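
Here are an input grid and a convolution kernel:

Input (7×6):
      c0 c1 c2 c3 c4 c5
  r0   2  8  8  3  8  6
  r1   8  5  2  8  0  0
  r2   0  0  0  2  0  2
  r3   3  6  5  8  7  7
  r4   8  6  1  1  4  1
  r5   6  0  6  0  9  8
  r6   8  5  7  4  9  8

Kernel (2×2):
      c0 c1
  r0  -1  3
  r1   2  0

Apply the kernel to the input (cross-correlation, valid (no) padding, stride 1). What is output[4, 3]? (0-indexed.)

11

The receptive field on the input at this output position is [1 4 / 0 9]. Elementwise product with the kernel and sum: 1·-1 + 4·3 + 0·2.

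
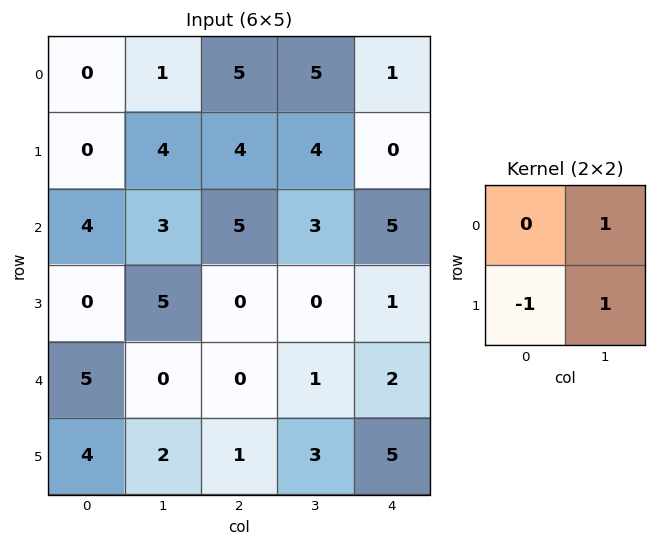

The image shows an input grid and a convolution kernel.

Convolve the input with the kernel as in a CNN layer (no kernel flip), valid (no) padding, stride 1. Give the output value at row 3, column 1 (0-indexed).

The receptive field on the input at this output position is [5 0 / 0 0]. Elementwise product with the kernel and sum: 0·1 + 0·-1 + 0·1.

0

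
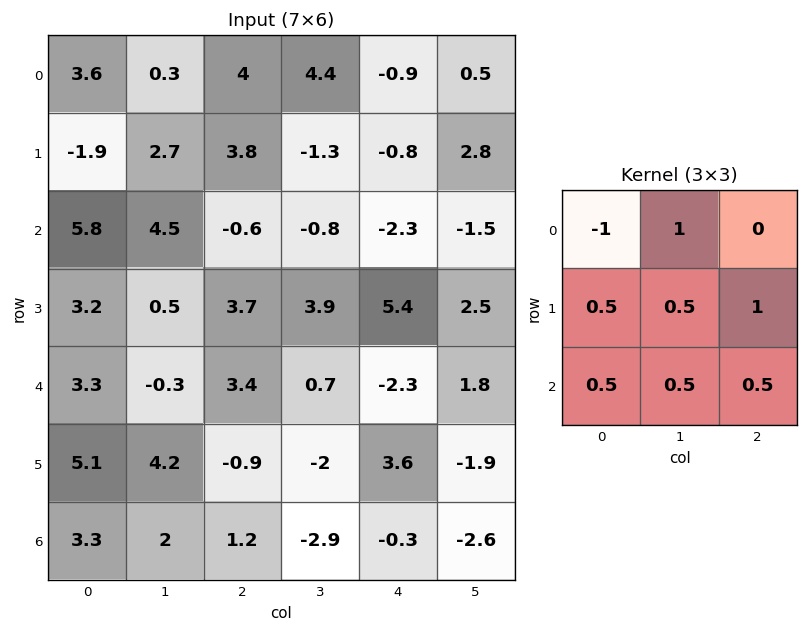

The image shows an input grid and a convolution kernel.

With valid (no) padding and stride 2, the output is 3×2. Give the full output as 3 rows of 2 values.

5.75 -1
7.45 9.9
3.4 -1.55

Output[0,0]: The receptive field on the input at this output position is [3.6 0.3 4 / -1.9 2.7 3.8 / 5.8 4.5 -0.6]. Elementwise product with the kernel and sum: 3.6·-1 + 0.3·1 + -1.9·0.5 + 2.7·0.5 + 3.8·1 + 5.8·0.5 + 4.5·0.5 + -0.6·0.5.
Output[0,1]: The receptive field on the input at this output position is [4 4.4 -0.9 / 3.8 -1.3 -0.8 / -0.6 -0.8 -2.3]. Elementwise product with the kernel and sum: 4·-1 + 4.4·1 + 3.8·0.5 + -1.3·0.5 + -0.8·1 + -0.6·0.5 + -0.8·0.5 + -2.3·0.5.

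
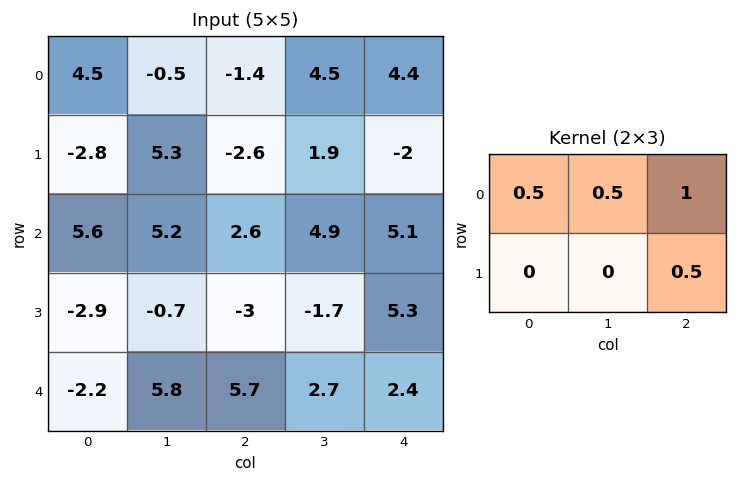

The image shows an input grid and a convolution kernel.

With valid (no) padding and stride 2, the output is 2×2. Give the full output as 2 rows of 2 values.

-0.7 4.95
6.5 11.5

Output[0,0]: The receptive field on the input at this output position is [4.5 -0.5 -1.4 / -2.8 5.3 -2.6]. Elementwise product with the kernel and sum: 4.5·0.5 + -0.5·0.5 + -1.4·1 + -2.6·0.5.
Output[0,1]: The receptive field on the input at this output position is [-1.4 4.5 4.4 / -2.6 1.9 -2]. Elementwise product with the kernel and sum: -1.4·0.5 + 4.5·0.5 + 4.4·1 + -2·0.5.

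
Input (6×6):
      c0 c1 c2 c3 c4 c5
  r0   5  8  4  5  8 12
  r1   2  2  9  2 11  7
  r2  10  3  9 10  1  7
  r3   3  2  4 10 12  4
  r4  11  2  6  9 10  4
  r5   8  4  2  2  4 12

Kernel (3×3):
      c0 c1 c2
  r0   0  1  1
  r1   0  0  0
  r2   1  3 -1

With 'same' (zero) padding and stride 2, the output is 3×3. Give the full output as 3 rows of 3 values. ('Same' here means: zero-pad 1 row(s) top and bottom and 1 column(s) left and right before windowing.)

4 27 28
11 15 60
25 22 18

Output[0,0]: The receptive field on the zero-padded input at this output position is [0 0 0 / 0 5 8 / 0 2 2]. Elementwise product with the kernel and sum: 0·1 + 0·1 + 0·1 + 2·3 + 2·-1.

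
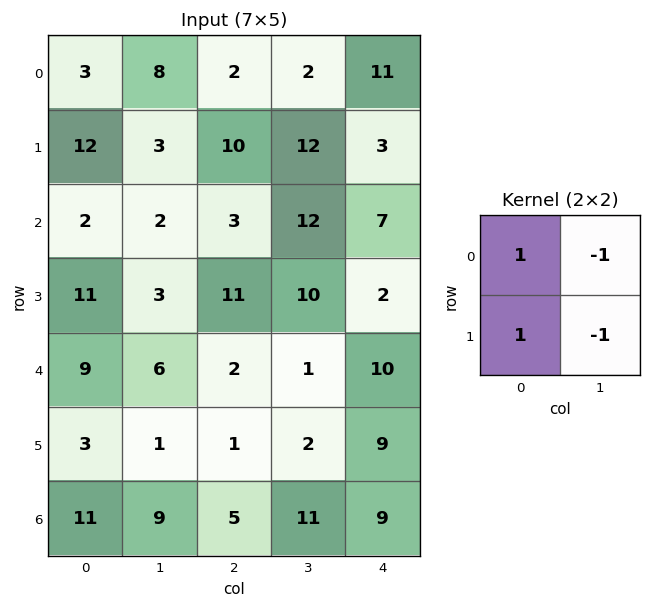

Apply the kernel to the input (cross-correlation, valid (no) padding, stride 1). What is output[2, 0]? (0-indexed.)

8

The receptive field on the input at this output position is [2 2 / 11 3]. Elementwise product with the kernel and sum: 2·1 + 2·-1 + 11·1 + 3·-1.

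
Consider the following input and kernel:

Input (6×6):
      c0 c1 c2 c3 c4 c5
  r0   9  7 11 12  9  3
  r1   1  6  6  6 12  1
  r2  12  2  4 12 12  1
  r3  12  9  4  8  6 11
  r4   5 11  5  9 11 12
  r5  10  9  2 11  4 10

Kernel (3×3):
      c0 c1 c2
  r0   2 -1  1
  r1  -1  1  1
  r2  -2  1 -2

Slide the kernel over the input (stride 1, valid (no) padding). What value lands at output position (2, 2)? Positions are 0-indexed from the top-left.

-5

The receptive field on the input at this output position is [4 12 12 / 4 8 6 / 5 9 11]. Elementwise product with the kernel and sum: 4·2 + 12·-1 + 12·1 + 4·-1 + 8·1 + 6·1 + 5·-2 + 9·1 + 11·-2.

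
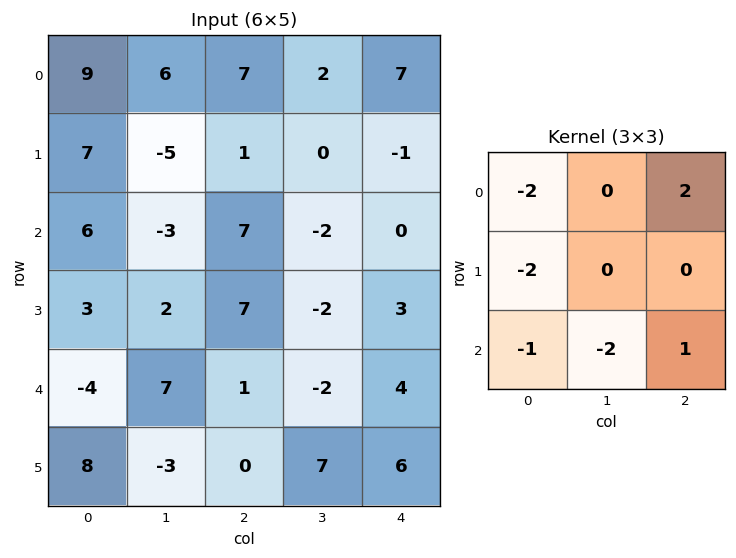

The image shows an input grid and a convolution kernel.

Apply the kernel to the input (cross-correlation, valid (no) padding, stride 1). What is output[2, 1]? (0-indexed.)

-13

The receptive field on the input at this output position is [-3 7 -2 / 2 7 -2 / 7 1 -2]. Elementwise product with the kernel and sum: -3·-2 + -2·2 + 2·-2 + 7·-1 + 1·-2 + -2·1.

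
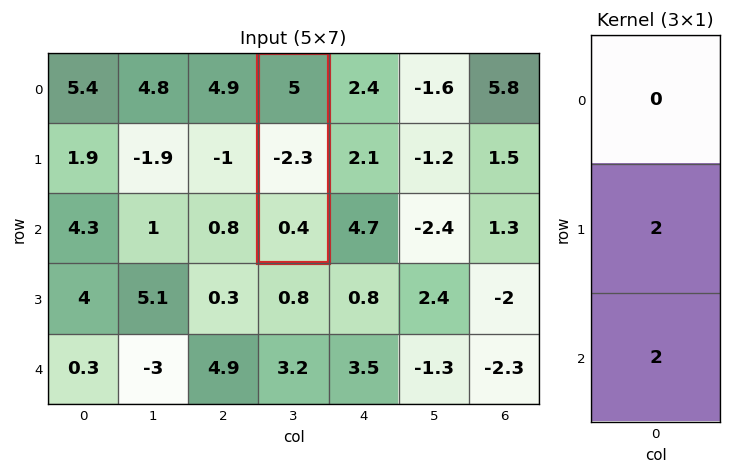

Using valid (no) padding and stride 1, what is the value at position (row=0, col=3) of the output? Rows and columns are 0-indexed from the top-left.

-3.8

The receptive field on the input at this output position is [5 / -2.3 / 0.4]. Elementwise product with the kernel and sum: -2.3·2 + 0.4·2.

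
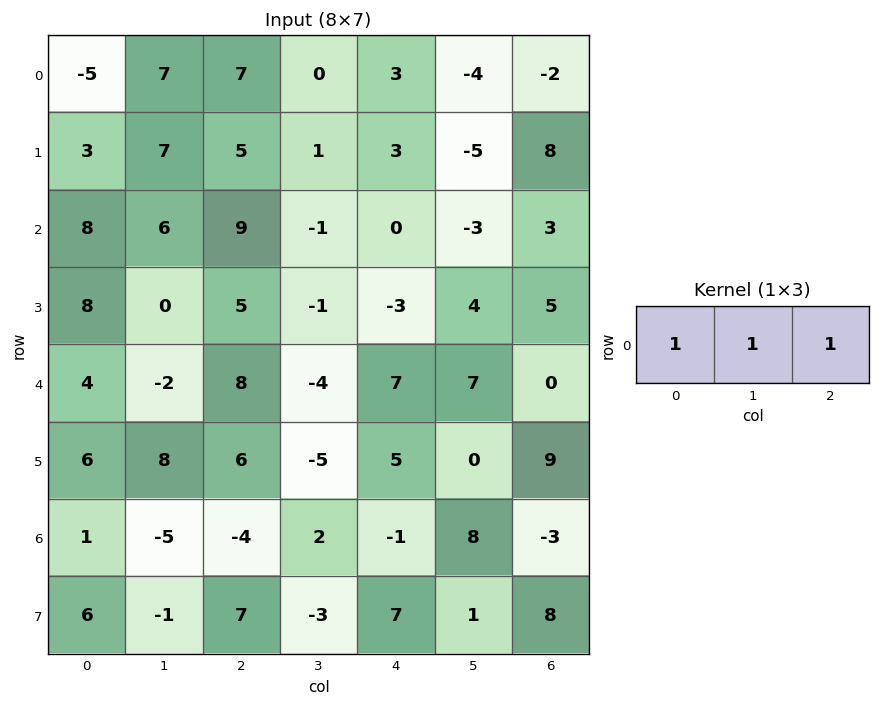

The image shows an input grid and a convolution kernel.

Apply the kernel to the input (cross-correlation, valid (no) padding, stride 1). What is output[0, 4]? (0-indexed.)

-3

The receptive field on the input at this output position is [3 -4 -2]. Elementwise product with the kernel and sum: 3·1 + -4·1 + -2·1.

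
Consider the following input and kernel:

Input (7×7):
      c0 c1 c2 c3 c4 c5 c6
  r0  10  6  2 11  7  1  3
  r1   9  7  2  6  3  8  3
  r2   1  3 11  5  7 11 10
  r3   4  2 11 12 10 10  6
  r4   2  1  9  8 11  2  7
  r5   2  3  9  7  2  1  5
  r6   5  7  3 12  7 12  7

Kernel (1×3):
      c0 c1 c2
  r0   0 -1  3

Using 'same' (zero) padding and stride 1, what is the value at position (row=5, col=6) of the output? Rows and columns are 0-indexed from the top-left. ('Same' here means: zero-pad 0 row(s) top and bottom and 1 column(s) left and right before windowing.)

The receptive field on the zero-padded input at this output position is [1 5 0]. Elementwise product with the kernel and sum: 5·-1 + 0·3.

-5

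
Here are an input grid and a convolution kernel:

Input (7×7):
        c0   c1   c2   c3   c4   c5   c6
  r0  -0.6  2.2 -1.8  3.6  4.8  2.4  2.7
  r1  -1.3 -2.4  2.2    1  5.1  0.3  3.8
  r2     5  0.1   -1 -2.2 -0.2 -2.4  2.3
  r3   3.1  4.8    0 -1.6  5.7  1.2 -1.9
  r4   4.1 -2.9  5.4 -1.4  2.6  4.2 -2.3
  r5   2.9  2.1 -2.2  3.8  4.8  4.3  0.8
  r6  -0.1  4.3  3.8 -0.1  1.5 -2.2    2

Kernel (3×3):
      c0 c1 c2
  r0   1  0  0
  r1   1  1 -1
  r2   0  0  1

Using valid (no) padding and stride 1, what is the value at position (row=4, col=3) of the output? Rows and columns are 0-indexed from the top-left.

0.7

The receptive field on the input at this output position is [-1.4 2.6 4.2 / 3.8 4.8 4.3 / -0.1 1.5 -2.2]. Elementwise product with the kernel and sum: -1.4·1 + 3.8·1 + 4.8·1 + 4.3·-1 + -2.2·1.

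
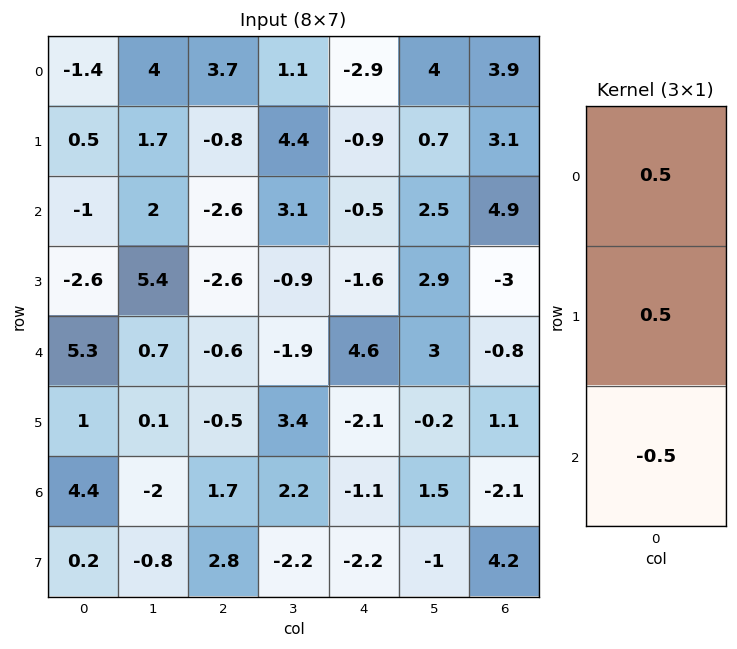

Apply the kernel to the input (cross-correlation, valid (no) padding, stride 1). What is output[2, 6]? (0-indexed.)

The receptive field on the input at this output position is [4.9 / -3 / -0.8]. Elementwise product with the kernel and sum: 4.9·0.5 + -3·0.5 + -0.8·-0.5.

1.35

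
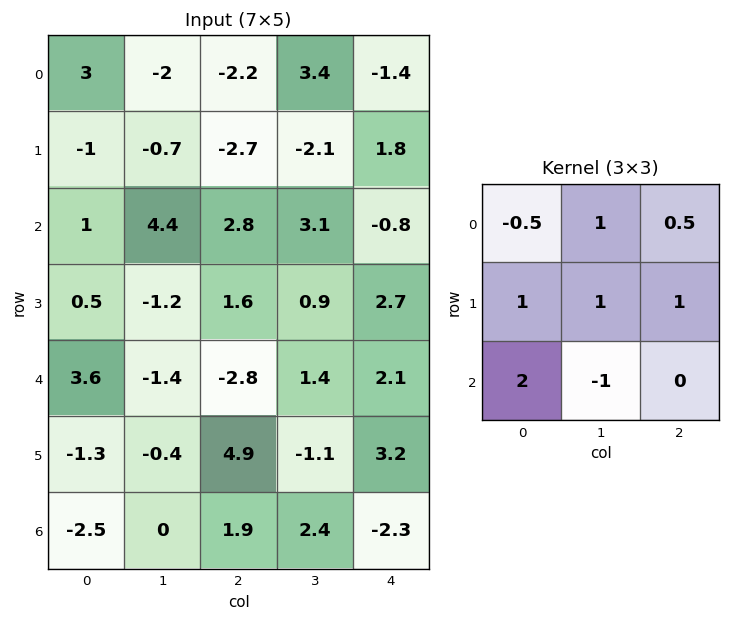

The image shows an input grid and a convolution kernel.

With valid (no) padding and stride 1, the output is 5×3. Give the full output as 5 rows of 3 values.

-11.4 1 3.3
8.85 2.9 7.55
14.8 3.45 -0.5
-3.45 -5.85 13.05
-6.4 0.1 12.25

Output[0,0]: The receptive field on the input at this output position is [3 -2 -2.2 / -1 -0.7 -2.7 / 1 4.4 2.8]. Elementwise product with the kernel and sum: 3·-0.5 + -2·1 + -2.2·0.5 + -1·1 + -0.7·1 + -2.7·1 + 1·2 + 4.4·-1.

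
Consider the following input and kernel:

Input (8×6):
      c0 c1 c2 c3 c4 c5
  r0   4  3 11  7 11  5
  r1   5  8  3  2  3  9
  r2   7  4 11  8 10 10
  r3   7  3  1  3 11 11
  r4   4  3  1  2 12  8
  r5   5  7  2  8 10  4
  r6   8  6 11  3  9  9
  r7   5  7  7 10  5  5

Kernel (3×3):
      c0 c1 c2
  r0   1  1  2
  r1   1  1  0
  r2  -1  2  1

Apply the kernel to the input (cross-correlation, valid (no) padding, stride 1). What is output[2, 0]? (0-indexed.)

46

The receptive field on the input at this output position is [7 4 11 / 7 3 1 / 4 3 1]. Elementwise product with the kernel and sum: 7·1 + 4·1 + 11·2 + 7·1 + 3·1 + 4·-1 + 3·2 + 1·1.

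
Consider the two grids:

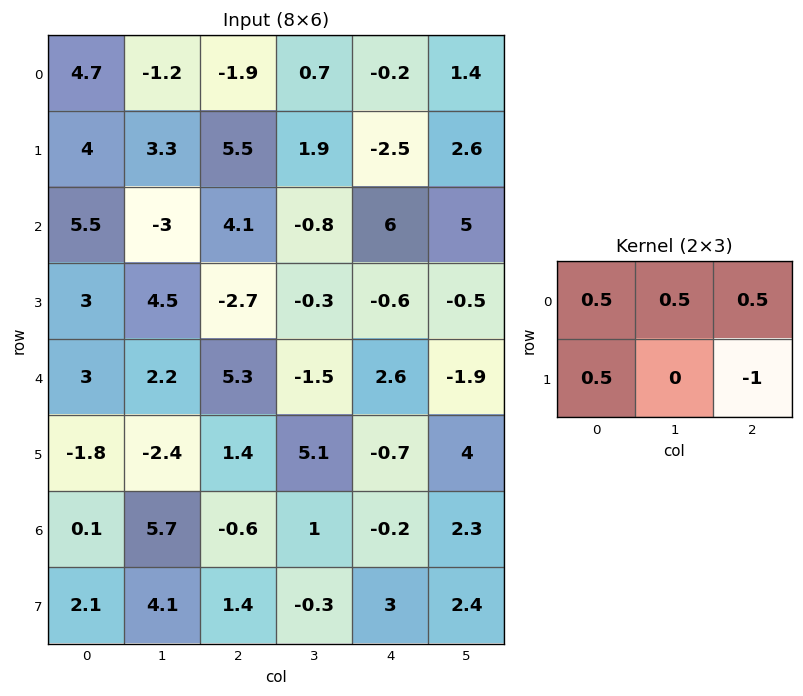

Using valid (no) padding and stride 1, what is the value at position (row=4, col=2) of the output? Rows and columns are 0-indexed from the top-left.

The receptive field on the input at this output position is [5.3 -1.5 2.6 / 1.4 5.1 -0.7]. Elementwise product with the kernel and sum: 5.3·0.5 + -1.5·0.5 + 2.6·0.5 + 1.4·0.5 + -0.7·-1.

4.6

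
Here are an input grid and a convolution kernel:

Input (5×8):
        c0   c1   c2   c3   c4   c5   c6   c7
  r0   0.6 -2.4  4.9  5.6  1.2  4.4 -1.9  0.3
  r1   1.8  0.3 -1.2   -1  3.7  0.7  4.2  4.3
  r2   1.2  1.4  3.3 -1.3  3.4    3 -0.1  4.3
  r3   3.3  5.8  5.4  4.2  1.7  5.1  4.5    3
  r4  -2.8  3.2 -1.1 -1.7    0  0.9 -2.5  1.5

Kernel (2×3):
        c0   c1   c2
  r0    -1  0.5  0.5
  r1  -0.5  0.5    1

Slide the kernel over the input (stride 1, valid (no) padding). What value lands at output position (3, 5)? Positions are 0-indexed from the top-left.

The receptive field on the input at this output position is [5.1 4.5 3 / 0.9 -2.5 1.5]. Elementwise product with the kernel and sum: 5.1·-1 + 4.5·0.5 + 3·0.5 + 0.9·-0.5 + -2.5·0.5 + 1.5·1.

-1.55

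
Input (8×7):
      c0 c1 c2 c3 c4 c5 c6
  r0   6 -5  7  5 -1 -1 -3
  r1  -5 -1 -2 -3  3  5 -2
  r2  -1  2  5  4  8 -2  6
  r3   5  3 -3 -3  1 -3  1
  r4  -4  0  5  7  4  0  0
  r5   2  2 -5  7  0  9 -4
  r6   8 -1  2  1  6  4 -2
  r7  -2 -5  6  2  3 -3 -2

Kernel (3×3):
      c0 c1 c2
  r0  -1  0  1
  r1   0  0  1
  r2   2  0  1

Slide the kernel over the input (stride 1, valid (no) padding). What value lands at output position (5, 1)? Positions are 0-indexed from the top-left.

The receptive field on the input at this output position is [2 -5 7 / -1 2 1 / -5 6 2]. Elementwise product with the kernel and sum: 2·-1 + 7·1 + 1·1 + -5·2 + 2·1.

-2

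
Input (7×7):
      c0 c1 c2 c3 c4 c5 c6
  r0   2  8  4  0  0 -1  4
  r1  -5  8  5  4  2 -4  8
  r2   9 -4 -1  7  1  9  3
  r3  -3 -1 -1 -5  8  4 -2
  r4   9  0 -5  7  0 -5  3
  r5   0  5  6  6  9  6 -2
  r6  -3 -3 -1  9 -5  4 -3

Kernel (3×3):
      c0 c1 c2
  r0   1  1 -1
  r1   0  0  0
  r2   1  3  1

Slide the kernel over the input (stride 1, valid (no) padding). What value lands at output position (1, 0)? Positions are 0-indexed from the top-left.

-9

The receptive field on the input at this output position is [-5 8 5 / 9 -4 -1 / -3 -1 -1]. Elementwise product with the kernel and sum: -5·1 + 8·1 + 5·-1 + -3·1 + -1·3 + -1·1.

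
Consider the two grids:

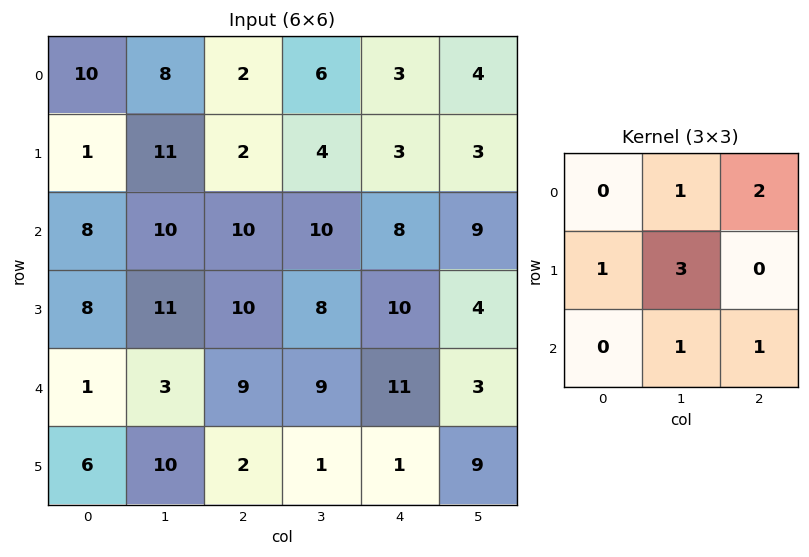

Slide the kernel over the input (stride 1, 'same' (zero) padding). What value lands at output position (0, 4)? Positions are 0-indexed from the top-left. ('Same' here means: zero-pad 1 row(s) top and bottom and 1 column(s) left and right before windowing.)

21

The receptive field on the zero-padded input at this output position is [0 0 0 / 6 3 4 / 4 3 3]. Elementwise product with the kernel and sum: 0·1 + 0·2 + 6·1 + 3·3 + 3·1 + 3·1.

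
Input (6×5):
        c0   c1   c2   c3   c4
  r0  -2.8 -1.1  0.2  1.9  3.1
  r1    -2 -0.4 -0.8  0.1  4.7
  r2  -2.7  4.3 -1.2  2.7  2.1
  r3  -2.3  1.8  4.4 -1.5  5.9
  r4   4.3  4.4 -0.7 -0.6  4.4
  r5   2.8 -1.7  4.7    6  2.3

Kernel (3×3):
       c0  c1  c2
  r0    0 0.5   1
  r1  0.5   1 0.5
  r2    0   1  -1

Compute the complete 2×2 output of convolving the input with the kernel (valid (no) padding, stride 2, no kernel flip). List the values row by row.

Output[0,0]: The receptive field on the input at this output position is [-2.8 -1.1 0.2 / -2 -0.4 -0.8 / -2.7 4.3 -1.2]. Elementwise product with the kernel and sum: -1.1·0.5 + 0.2·1 + -2·0.5 + -0.4·1 + -0.8·0.5 + 4.3·1 + -1.2·-1.
Output[0,1]: The receptive field on the input at this output position is [0.2 1.9 3.1 / -0.8 0.1 4.7 / -1.2 2.7 2.1]. Elementwise product with the kernel and sum: 1.9·0.5 + 3.1·1 + -0.8·0.5 + 0.1·1 + 4.7·0.5 + 2.7·1 + 2.1·-1.

3.35 6.7
8.9 2.1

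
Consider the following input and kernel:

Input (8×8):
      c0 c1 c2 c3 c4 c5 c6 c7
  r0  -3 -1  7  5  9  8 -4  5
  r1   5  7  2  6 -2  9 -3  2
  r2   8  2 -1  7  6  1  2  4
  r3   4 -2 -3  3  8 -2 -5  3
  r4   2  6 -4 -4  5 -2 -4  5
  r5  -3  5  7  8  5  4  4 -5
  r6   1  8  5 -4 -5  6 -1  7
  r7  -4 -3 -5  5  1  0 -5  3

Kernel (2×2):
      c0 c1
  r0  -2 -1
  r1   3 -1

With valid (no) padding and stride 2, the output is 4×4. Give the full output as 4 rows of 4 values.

15 -19 -41 -8
-4 -17 13 -26
-24 25 3 20
-19 -26 7 -23

Output[0,0]: The receptive field on the input at this output position is [-3 -1 / 5 7]. Elementwise product with the kernel and sum: -3·-2 + -1·-1 + 5·3 + 7·-1.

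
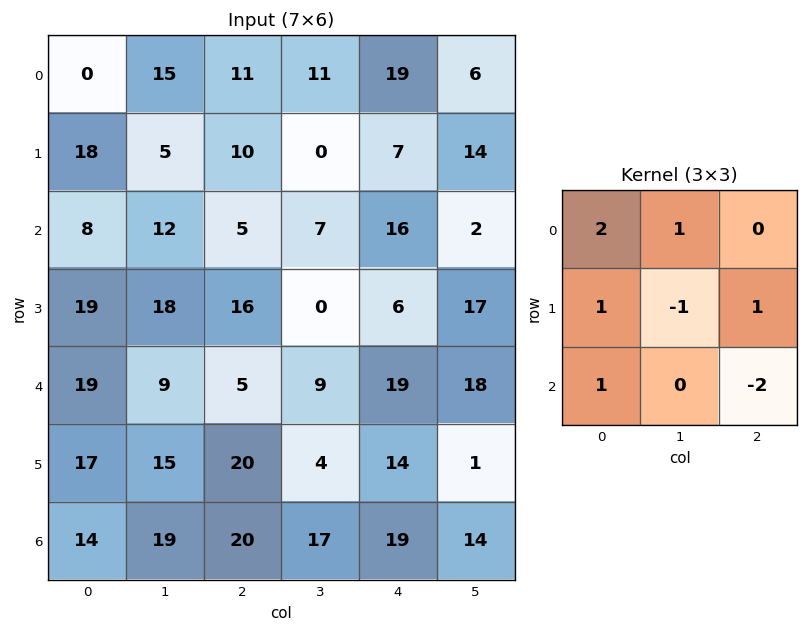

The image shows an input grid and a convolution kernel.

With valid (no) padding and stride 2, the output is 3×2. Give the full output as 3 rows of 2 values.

Output[0,0]: The receptive field on the input at this output position is [0 15 11 / 18 5 10 / 8 12 5]. Elementwise product with the kernel and sum: 0·2 + 15·1 + 18·1 + 5·-1 + 10·1 + 8·1 + 5·-2.
Output[0,1]: The receptive field on the input at this output position is [11 11 19 / 10 0 7 / 5 7 16]. Elementwise product with the kernel and sum: 11·2 + 11·1 + 10·1 + 0·-1 + 7·1 + 5·1 + 16·-2.

36 23
54 6
43 31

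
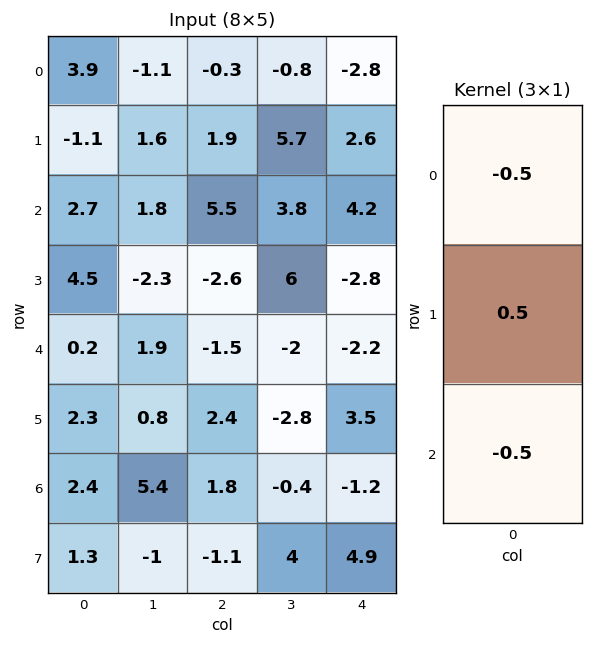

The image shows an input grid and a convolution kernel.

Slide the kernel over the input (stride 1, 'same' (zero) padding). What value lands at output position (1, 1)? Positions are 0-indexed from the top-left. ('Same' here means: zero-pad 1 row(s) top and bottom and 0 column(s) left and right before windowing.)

0.45

The receptive field on the zero-padded input at this output position is [-1.1 / 1.6 / 1.8]. Elementwise product with the kernel and sum: -1.1·-0.5 + 1.6·0.5 + 1.8·-0.5.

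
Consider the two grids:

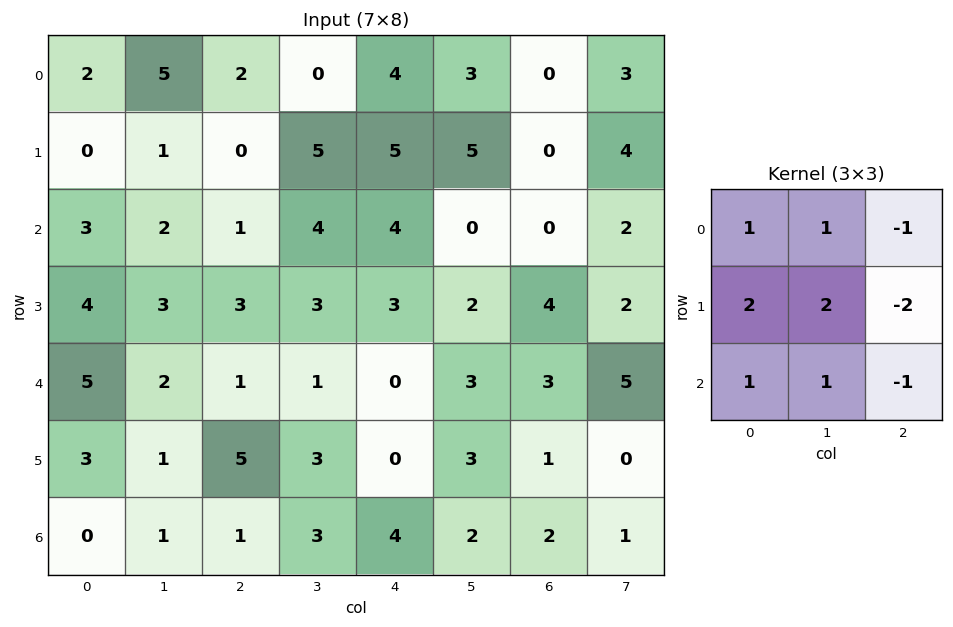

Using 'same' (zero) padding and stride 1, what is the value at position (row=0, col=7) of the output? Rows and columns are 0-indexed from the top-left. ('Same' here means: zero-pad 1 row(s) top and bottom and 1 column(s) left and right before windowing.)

The receptive field on the zero-padded input at this output position is [0 0 0 / 0 3 0 / 0 4 0]. Elementwise product with the kernel and sum: 0·1 + 0·1 + 0·-1 + 0·2 + 3·2 + 0·-2 + 0·1 + 4·1 + 0·-1.

10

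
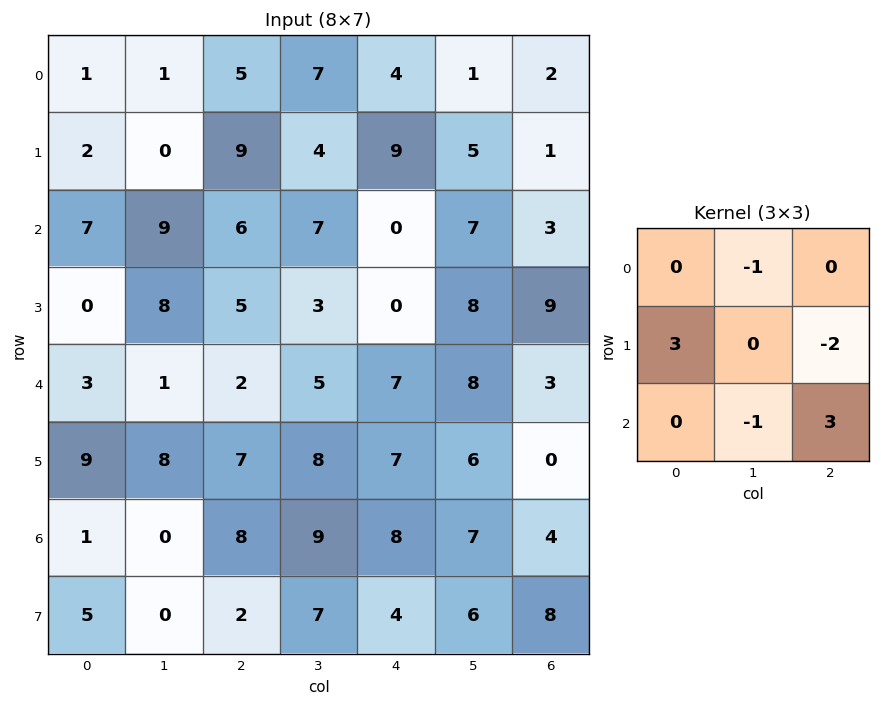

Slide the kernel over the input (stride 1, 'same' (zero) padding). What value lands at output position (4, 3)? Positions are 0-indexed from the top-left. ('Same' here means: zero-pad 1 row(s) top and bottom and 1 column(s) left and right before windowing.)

The receptive field on the zero-padded input at this output position is [5 3 0 / 2 5 7 / 7 8 7]. Elementwise product with the kernel and sum: 3·-1 + 2·3 + 7·-2 + 8·-1 + 7·3.

2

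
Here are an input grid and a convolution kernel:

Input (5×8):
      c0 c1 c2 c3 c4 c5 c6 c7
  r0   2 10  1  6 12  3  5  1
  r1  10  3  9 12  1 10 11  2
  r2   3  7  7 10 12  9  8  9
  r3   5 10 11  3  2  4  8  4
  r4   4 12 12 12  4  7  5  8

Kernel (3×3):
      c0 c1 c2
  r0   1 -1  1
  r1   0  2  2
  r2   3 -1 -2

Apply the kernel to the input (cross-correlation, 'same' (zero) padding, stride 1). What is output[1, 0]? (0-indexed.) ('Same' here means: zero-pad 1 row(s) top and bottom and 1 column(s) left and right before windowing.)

The receptive field on the zero-padded input at this output position is [0 2 10 / 0 10 3 / 0 3 7]. Elementwise product with the kernel and sum: 0·1 + 2·-1 + 10·1 + 10·2 + 3·2 + 0·3 + 3·-1 + 7·-2.

17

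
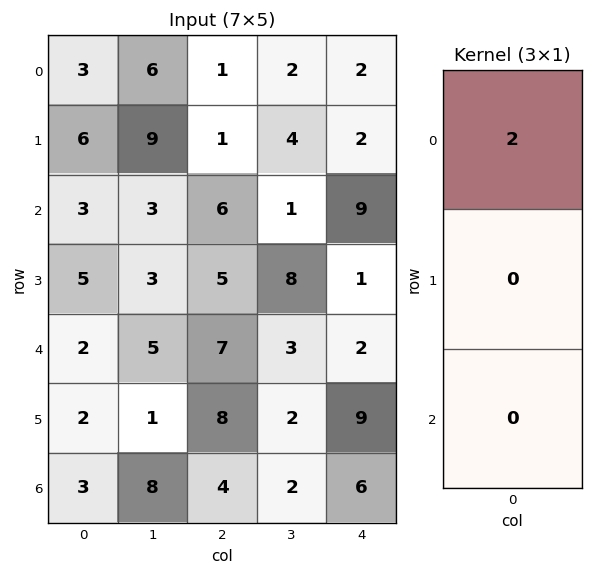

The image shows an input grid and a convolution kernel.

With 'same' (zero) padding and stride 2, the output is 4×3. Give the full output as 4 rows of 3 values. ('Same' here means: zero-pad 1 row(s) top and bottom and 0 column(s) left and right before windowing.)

0 0 0
12 2 4
10 10 2
4 16 18

Output[0,0]: The receptive field on the zero-padded input at this output position is [0 / 3 / 6]. Elementwise product with the kernel and sum: 0·2.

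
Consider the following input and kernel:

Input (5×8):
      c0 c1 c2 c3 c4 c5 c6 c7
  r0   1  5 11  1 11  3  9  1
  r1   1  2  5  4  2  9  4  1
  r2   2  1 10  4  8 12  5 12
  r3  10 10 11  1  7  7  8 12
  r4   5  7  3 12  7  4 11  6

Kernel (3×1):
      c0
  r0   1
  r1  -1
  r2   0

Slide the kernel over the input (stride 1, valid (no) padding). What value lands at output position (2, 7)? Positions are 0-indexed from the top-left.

The receptive field on the input at this output position is [12 / 12 / 6]. Elementwise product with the kernel and sum: 12·1 + 12·-1.

0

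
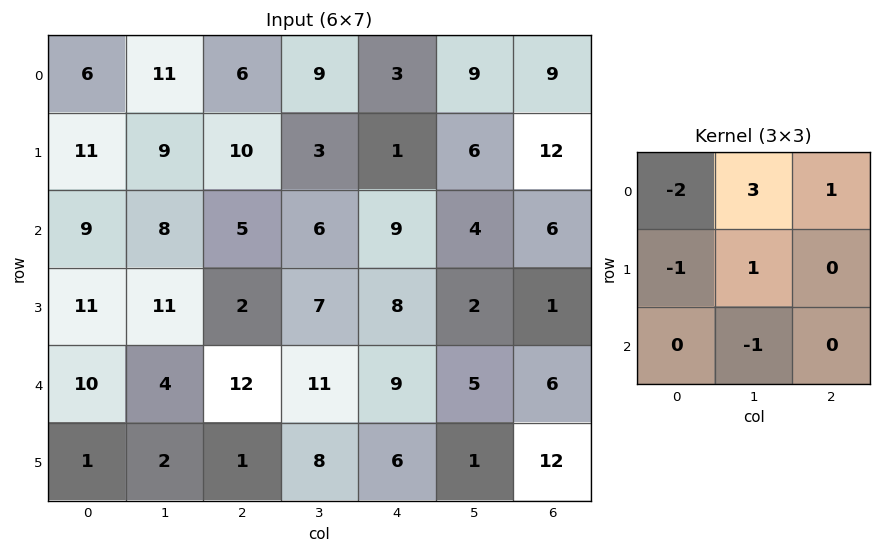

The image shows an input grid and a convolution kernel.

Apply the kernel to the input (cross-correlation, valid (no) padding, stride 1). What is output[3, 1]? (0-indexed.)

-2

The receptive field on the input at this output position is [11 2 7 / 4 12 11 / 2 1 8]. Elementwise product with the kernel and sum: 11·-2 + 2·3 + 7·1 + 4·-1 + 12·1 + 1·-1.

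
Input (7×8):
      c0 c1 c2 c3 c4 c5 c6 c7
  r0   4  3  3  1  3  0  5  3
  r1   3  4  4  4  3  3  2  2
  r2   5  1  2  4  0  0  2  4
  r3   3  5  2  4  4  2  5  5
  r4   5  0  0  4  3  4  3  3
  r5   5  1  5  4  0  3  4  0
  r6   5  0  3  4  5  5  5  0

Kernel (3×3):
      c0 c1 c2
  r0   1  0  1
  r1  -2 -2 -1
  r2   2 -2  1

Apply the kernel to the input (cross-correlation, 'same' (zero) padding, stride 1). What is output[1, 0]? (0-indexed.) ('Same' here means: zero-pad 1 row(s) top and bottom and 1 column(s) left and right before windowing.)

-16

The receptive field on the zero-padded input at this output position is [0 4 3 / 0 3 4 / 0 5 1]. Elementwise product with the kernel and sum: 0·1 + 3·1 + 0·-2 + 3·-2 + 4·-1 + 0·2 + 5·-2 + 1·1.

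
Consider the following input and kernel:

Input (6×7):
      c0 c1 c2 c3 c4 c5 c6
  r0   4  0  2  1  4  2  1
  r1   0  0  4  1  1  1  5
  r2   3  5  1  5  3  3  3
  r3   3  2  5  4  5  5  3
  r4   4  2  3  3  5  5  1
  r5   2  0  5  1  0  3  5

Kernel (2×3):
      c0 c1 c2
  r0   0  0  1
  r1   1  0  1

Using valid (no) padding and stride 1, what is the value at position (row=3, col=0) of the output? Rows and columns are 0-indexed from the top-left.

The receptive field on the input at this output position is [3 2 5 / 4 2 3]. Elementwise product with the kernel and sum: 5·1 + 4·1 + 3·1.

12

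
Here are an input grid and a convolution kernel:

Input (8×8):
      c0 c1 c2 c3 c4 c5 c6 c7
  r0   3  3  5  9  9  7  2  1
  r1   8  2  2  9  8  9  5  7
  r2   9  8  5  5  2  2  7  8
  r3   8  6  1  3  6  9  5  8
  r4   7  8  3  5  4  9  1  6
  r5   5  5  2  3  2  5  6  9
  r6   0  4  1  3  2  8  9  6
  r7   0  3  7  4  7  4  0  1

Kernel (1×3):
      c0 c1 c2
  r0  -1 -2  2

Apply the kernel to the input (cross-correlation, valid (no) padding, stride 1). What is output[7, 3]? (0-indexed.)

-10

The receptive field on the input at this output position is [4 7 4]. Elementwise product with the kernel and sum: 4·-1 + 7·-2 + 4·2.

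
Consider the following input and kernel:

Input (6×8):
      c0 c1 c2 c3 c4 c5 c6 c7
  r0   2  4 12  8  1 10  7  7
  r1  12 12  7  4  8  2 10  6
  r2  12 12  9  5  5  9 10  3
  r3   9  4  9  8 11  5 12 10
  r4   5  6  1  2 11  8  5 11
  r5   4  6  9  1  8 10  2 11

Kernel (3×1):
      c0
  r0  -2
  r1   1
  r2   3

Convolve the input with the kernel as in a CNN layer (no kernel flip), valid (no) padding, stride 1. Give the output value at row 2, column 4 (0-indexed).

34

The receptive field on the input at this output position is [5 / 11 / 11]. Elementwise product with the kernel and sum: 5·-2 + 11·1 + 11·3.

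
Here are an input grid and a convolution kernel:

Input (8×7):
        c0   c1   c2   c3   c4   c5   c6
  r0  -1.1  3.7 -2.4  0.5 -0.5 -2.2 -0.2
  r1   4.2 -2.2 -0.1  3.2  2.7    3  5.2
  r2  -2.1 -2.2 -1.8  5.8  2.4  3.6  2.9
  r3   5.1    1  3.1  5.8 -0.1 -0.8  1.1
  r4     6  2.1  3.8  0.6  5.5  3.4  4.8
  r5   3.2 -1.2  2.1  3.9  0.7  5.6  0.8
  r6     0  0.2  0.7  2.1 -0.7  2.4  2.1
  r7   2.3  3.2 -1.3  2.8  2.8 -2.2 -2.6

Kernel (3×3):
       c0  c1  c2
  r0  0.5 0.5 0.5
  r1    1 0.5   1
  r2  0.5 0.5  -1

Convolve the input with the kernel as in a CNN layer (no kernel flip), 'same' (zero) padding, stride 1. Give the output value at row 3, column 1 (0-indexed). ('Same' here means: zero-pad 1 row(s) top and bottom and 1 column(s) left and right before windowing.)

The receptive field on the zero-padded input at this output position is [-2.1 -2.2 -1.8 / 5.1 1 3.1 / 6 2.1 3.8]. Elementwise product with the kernel and sum: -2.1·0.5 + -2.2·0.5 + -1.8·0.5 + 5.1·1 + 1·0.5 + 3.1·1 + 6·0.5 + 2.1·0.5 + 3.8·-1.

5.9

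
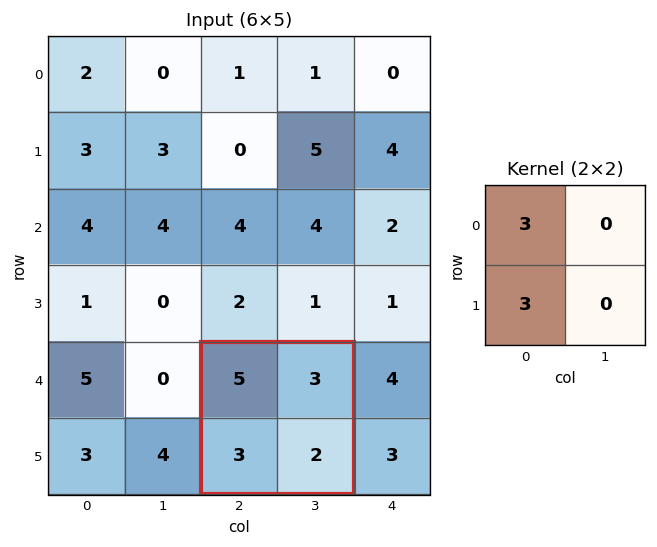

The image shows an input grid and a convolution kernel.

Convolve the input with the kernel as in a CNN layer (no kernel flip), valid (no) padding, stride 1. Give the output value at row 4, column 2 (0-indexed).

The receptive field on the input at this output position is [5 3 / 3 2]. Elementwise product with the kernel and sum: 5·3 + 3·3.

24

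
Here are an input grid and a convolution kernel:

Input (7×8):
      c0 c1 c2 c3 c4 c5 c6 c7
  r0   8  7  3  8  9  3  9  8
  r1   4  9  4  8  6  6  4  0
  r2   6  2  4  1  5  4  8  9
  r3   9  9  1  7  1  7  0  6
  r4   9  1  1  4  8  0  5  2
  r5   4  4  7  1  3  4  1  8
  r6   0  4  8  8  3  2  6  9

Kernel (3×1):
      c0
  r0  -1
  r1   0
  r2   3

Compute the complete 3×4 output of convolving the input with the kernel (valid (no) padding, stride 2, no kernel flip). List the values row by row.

Output[0,0]: The receptive field on the input at this output position is [8 / 4 / 6]. Elementwise product with the kernel and sum: 8·-1 + 6·3.
Output[0,1]: The receptive field on the input at this output position is [3 / 4 / 4]. Elementwise product with the kernel and sum: 3·-1 + 4·3.

10 9 6 15
21 -1 19 7
-9 23 1 13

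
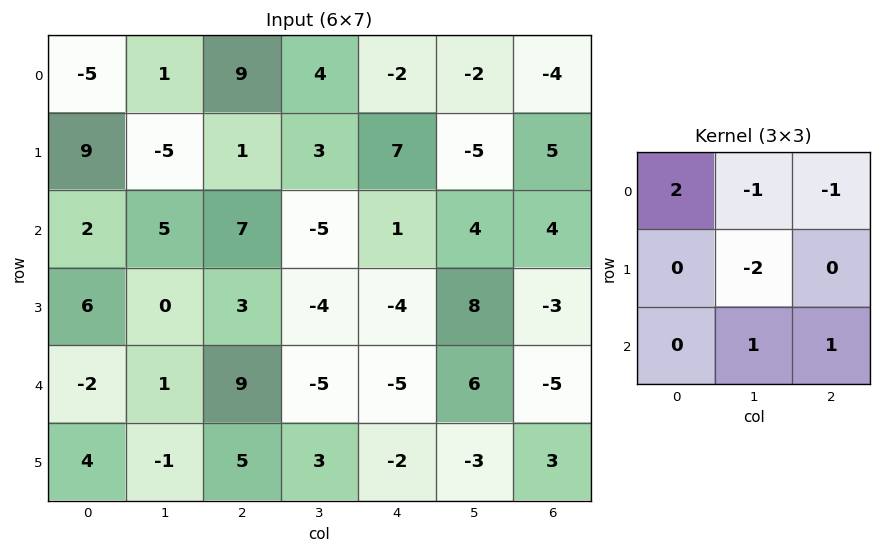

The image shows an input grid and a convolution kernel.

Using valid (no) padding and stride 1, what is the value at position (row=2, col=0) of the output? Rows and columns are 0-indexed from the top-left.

2

The receptive field on the input at this output position is [2 5 7 / 6 0 3 / -2 1 9]. Elementwise product with the kernel and sum: 2·2 + 5·-1 + 7·-1 + 0·-2 + 1·1 + 9·1.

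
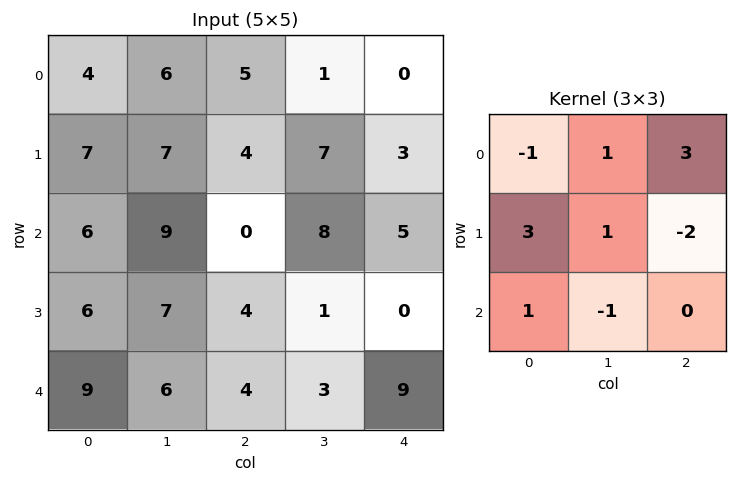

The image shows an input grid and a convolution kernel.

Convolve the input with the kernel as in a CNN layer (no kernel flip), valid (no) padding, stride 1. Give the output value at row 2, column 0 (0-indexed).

23

The receptive field on the input at this output position is [6 9 0 / 6 7 4 / 9 6 4]. Elementwise product with the kernel and sum: 6·-1 + 9·1 + 0·3 + 6·3 + 7·1 + 4·-2 + 9·1 + 6·-1.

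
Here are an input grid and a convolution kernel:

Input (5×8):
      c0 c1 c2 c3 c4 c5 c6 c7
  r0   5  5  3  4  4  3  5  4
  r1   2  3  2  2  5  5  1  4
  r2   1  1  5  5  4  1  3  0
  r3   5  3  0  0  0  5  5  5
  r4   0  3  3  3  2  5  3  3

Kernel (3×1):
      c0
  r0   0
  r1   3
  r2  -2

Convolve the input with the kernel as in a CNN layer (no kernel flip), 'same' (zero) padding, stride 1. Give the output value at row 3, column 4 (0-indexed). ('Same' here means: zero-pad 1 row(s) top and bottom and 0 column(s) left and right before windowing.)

-4

The receptive field on the zero-padded input at this output position is [4 / 0 / 2]. Elementwise product with the kernel and sum: 0·3 + 2·-2.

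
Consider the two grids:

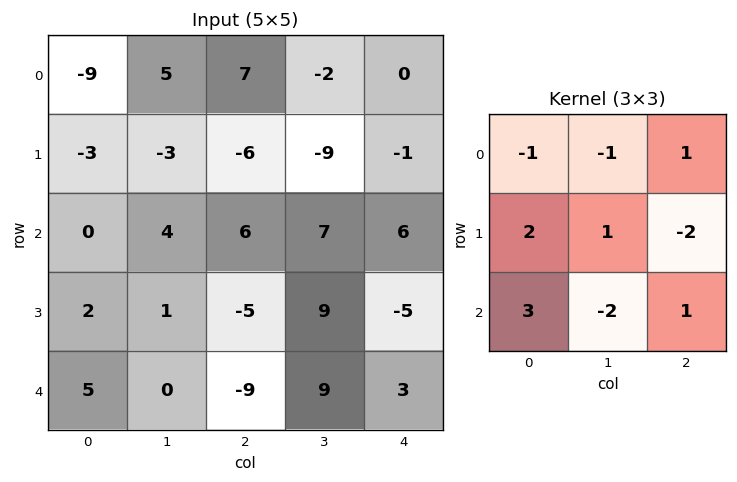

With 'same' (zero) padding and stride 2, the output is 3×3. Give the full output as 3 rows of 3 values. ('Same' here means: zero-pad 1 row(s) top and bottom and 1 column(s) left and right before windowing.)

Output[0,0]: The receptive field on the zero-padded input at this output position is [0 0 0 / 0 -9 5 / 0 -3 -3]. Elementwise product with the kernel and sum: 0·-1 + 0·-1 + 0·1 + 0·2 + -9·1 + 5·-2 + 0·3 + -3·-2 + -3·1.

-16 15 -29
-11 22 67
4 -14 17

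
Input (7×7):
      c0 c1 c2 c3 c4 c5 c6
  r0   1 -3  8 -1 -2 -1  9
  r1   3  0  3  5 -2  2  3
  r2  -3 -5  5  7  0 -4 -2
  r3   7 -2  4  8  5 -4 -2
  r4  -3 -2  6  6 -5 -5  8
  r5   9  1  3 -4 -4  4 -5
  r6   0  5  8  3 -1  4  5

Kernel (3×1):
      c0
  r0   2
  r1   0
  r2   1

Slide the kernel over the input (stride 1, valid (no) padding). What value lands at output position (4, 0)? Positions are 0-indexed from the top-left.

The receptive field on the input at this output position is [-3 / 9 / 0]. Elementwise product with the kernel and sum: -3·2 + 0·1.

-6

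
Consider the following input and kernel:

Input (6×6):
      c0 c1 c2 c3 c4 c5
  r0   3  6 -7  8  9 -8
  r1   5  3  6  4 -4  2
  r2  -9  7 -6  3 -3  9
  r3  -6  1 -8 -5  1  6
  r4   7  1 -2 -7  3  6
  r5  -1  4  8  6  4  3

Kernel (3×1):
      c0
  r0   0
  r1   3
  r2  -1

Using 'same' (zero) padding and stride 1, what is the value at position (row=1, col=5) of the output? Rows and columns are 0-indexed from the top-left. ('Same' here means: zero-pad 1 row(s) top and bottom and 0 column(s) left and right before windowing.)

The receptive field on the zero-padded input at this output position is [-8 / 2 / 9]. Elementwise product with the kernel and sum: 2·3 + 9·-1.

-3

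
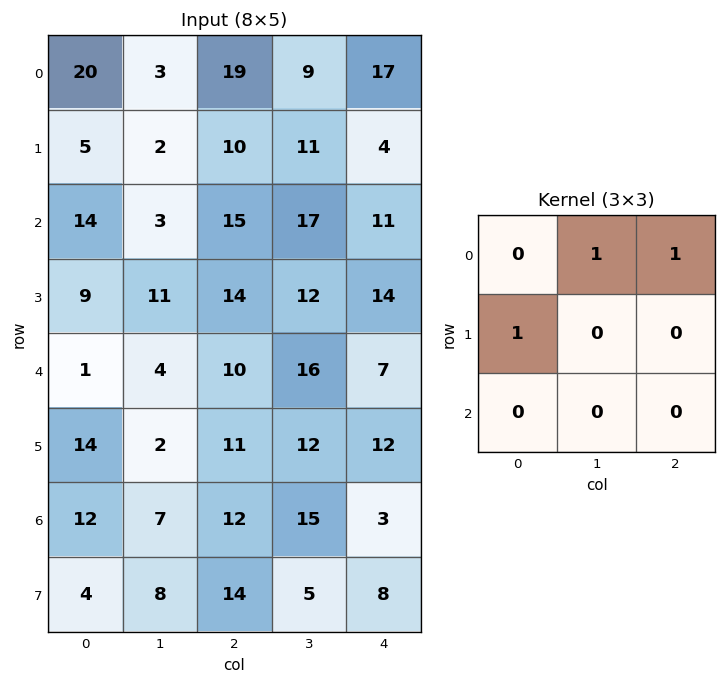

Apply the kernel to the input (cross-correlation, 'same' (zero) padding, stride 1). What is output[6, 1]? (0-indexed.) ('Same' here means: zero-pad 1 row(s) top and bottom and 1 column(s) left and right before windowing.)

25

The receptive field on the zero-padded input at this output position is [14 2 11 / 12 7 12 / 4 8 14]. Elementwise product with the kernel and sum: 2·1 + 11·1 + 12·1.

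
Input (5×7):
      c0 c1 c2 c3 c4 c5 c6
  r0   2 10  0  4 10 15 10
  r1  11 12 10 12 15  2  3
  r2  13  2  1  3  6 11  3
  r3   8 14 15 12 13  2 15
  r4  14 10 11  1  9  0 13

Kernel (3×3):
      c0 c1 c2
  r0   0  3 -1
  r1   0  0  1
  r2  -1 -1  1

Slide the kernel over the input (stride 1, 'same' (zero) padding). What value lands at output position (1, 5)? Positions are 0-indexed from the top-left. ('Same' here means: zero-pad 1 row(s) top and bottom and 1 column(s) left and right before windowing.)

24

The receptive field on the zero-padded input at this output position is [10 15 10 / 15 2 3 / 6 11 3]. Elementwise product with the kernel and sum: 15·3 + 10·-1 + 3·1 + 6·-1 + 11·-1 + 3·1.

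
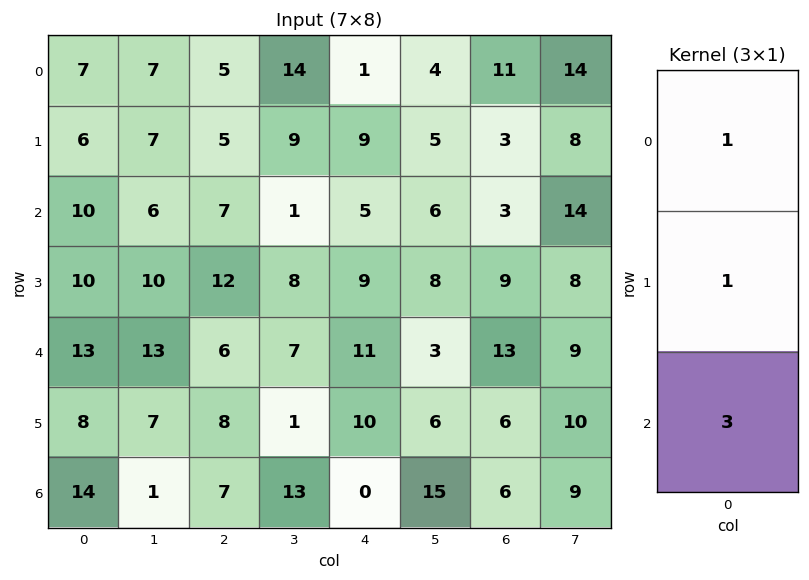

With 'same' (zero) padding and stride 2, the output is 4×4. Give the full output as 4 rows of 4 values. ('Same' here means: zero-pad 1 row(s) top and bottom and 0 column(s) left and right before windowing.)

25 20 28 20
46 48 41 33
47 42 50 40
22 15 10 12

Output[0,0]: The receptive field on the zero-padded input at this output position is [0 / 7 / 6]. Elementwise product with the kernel and sum: 0·1 + 7·1 + 6·3.
Output[0,1]: The receptive field on the zero-padded input at this output position is [0 / 5 / 5]. Elementwise product with the kernel and sum: 0·1 + 5·1 + 5·3.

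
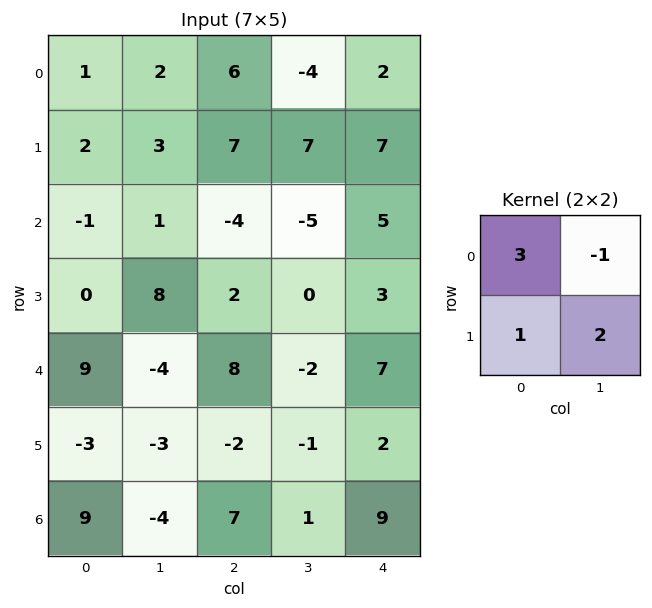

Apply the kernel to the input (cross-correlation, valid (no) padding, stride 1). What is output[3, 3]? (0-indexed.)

The receptive field on the input at this output position is [0 3 / -2 7]. Elementwise product with the kernel and sum: 0·3 + 3·-1 + -2·1 + 7·2.

9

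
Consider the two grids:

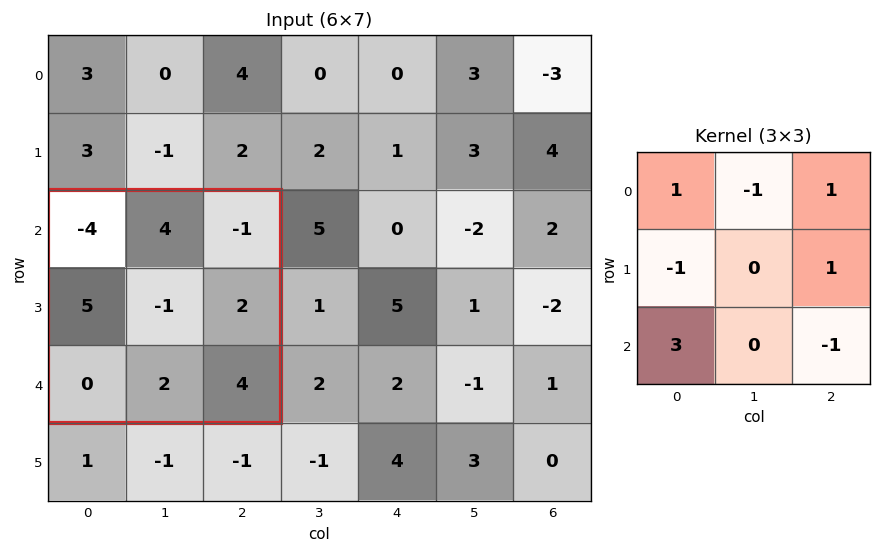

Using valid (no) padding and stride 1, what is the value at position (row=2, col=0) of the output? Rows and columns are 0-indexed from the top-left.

-16

The receptive field on the input at this output position is [-4 4 -1 / 5 -1 2 / 0 2 4]. Elementwise product with the kernel and sum: -4·1 + 4·-1 + -1·1 + 5·-1 + 2·1 + 0·3 + 4·-1.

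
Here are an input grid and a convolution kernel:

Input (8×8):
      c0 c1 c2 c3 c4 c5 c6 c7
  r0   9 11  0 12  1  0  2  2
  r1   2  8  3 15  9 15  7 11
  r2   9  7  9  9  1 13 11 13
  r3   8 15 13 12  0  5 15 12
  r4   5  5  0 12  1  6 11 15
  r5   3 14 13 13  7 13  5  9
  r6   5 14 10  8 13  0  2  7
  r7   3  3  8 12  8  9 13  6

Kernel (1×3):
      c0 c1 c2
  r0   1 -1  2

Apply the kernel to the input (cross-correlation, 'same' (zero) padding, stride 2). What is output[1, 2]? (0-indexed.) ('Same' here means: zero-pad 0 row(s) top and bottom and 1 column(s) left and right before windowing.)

34

The receptive field on the zero-padded input at this output position is [9 1 13]. Elementwise product with the kernel and sum: 9·1 + 1·-1 + 13·2.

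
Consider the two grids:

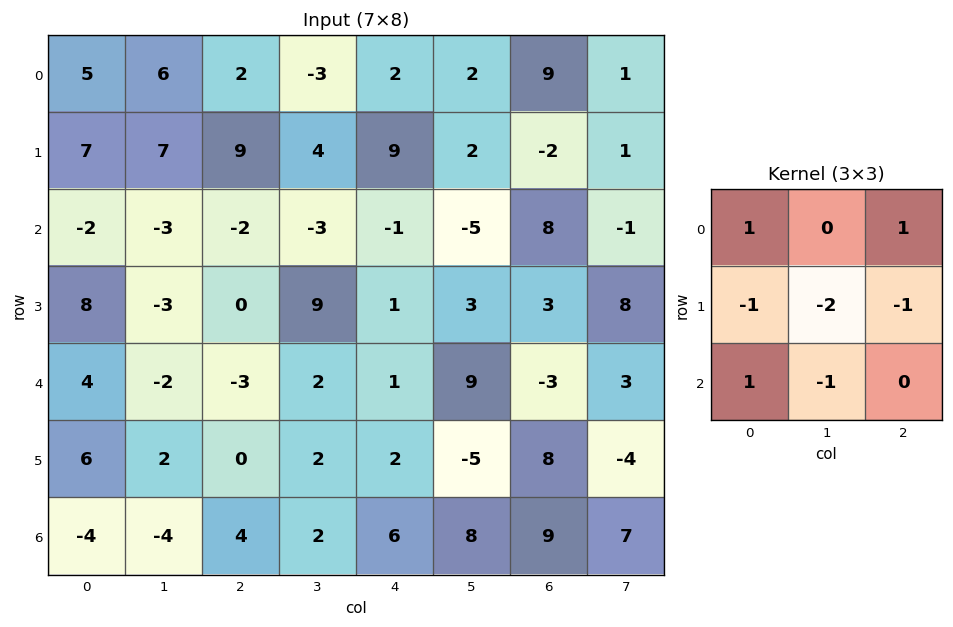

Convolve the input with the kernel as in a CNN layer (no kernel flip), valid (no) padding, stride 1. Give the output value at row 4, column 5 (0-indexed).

4

The receptive field on the input at this output position is [9 -3 3 / -5 8 -4 / 8 9 7]. Elementwise product with the kernel and sum: 9·1 + 3·1 + -5·-1 + 8·-2 + -4·-1 + 8·1 + 9·-1.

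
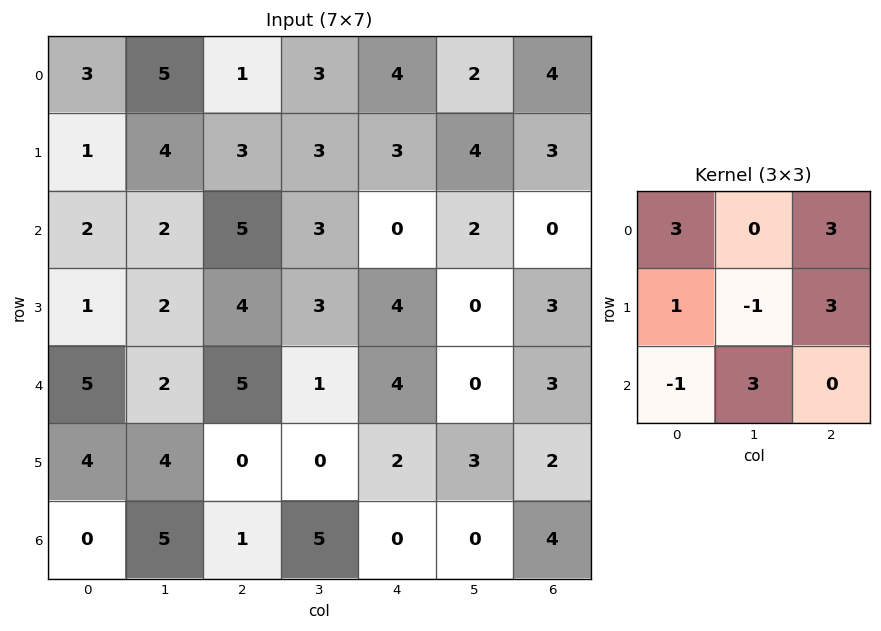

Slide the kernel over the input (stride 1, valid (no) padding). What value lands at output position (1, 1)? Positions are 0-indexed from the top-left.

The receptive field on the input at this output position is [4 3 3 / 2 5 3 / 2 4 3]. Elementwise product with the kernel and sum: 4·3 + 3·3 + 2·1 + 5·-1 + 3·3 + 2·-1 + 4·3.

37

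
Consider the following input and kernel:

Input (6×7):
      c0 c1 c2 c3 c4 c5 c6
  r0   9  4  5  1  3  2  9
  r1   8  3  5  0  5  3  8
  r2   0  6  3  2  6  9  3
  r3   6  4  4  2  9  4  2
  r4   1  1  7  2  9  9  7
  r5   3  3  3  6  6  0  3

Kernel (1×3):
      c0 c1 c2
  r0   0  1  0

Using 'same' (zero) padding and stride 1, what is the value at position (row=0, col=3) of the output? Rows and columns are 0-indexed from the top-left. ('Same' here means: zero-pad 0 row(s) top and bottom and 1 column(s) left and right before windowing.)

The receptive field on the zero-padded input at this output position is [5 1 3]. Elementwise product with the kernel and sum: 1·1.

1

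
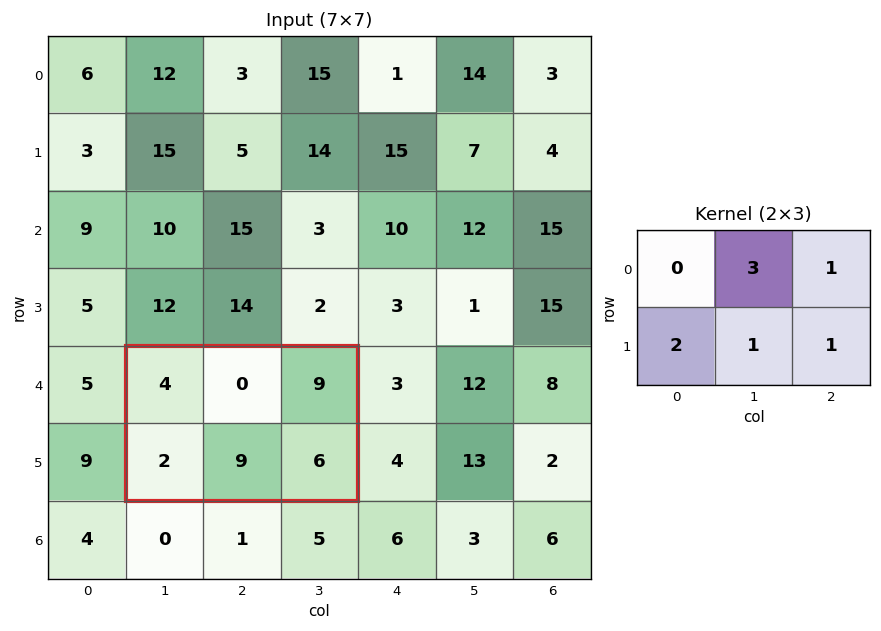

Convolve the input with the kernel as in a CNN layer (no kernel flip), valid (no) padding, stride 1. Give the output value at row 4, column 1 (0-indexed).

28

The receptive field on the input at this output position is [4 0 9 / 2 9 6]. Elementwise product with the kernel and sum: 0·3 + 9·1 + 2·2 + 9·1 + 6·1.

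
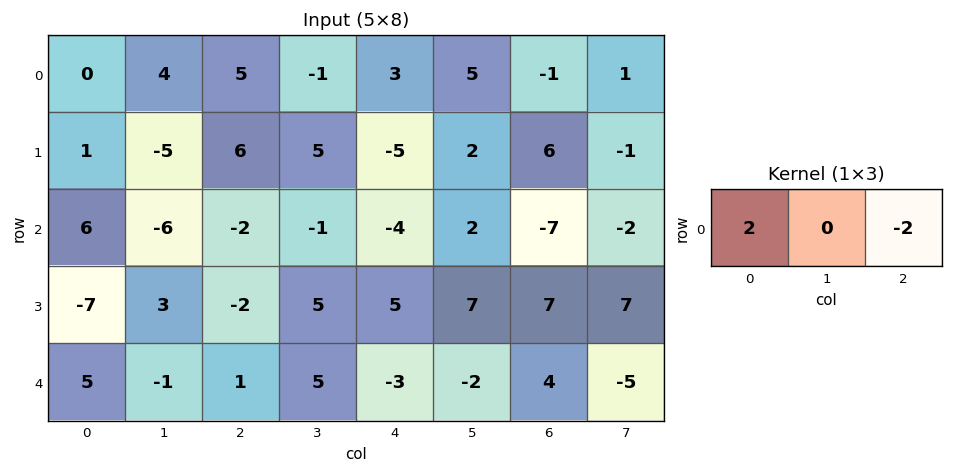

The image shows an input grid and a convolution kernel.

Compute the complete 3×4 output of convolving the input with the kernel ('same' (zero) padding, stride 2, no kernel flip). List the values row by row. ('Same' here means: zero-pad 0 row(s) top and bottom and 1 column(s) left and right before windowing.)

Output[0,0]: The receptive field on the zero-padded input at this output position is [0 0 4]. Elementwise product with the kernel and sum: 0·2 + 4·-2.
Output[0,1]: The receptive field on the zero-padded input at this output position is [4 5 -1]. Elementwise product with the kernel and sum: 4·2 + -1·-2.

-8 10 -12 8
12 -10 -6 8
2 -12 14 6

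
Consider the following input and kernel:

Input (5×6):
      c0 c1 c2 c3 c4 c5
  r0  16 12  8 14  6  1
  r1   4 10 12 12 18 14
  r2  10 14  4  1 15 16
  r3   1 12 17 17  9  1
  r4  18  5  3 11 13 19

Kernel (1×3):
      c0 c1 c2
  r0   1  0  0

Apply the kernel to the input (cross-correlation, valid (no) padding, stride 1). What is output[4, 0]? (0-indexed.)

The receptive field on the input at this output position is [18 5 3]. Elementwise product with the kernel and sum: 18·1.

18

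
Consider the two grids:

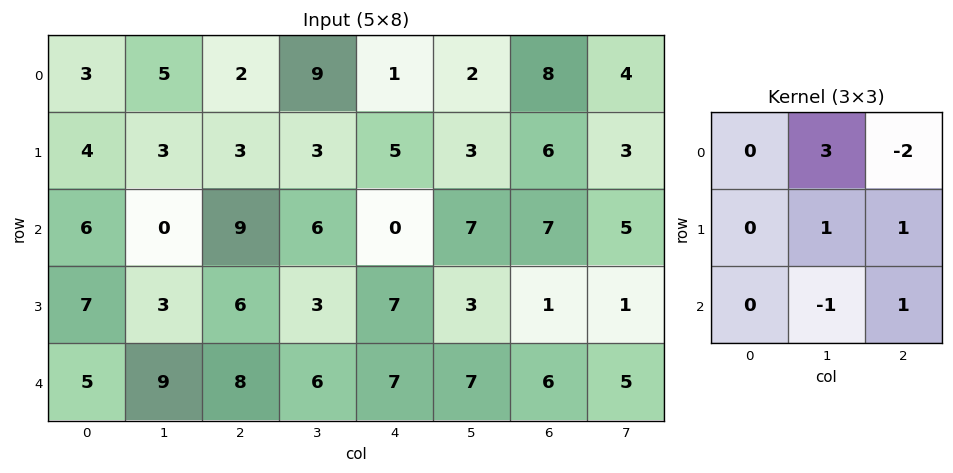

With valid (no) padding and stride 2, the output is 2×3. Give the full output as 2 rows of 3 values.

26 27 -1
-10 29 10

Output[0,0]: The receptive field on the input at this output position is [3 5 2 / 4 3 3 / 6 0 9]. Elementwise product with the kernel and sum: 5·3 + 2·-2 + 3·1 + 3·1 + 0·-1 + 9·1.
Output[0,1]: The receptive field on the input at this output position is [2 9 1 / 3 3 5 / 9 6 0]. Elementwise product with the kernel and sum: 9·3 + 1·-2 + 3·1 + 5·1 + 6·-1 + 0·1.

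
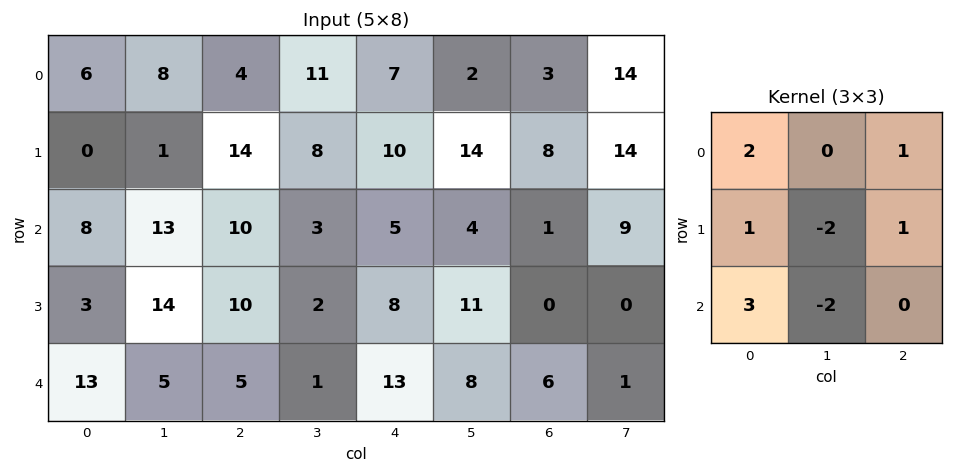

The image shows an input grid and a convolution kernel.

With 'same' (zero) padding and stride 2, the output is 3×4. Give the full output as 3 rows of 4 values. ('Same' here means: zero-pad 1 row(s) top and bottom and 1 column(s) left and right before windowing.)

-4 -14 3 36
-8 28 17 86
-7 26 -2 19

Output[0,0]: The receptive field on the zero-padded input at this output position is [0 0 0 / 0 6 8 / 0 0 1]. Elementwise product with the kernel and sum: 0·2 + 0·1 + 0·1 + 6·-2 + 8·1 + 0·3 + 0·-2.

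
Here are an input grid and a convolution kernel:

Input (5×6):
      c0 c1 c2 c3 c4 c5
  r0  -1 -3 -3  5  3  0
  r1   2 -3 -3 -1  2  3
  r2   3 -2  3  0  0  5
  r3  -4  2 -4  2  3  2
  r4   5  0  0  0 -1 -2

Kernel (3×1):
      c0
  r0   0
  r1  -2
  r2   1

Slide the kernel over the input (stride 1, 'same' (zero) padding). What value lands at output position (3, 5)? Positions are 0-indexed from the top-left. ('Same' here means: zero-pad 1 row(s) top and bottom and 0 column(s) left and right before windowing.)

-6

The receptive field on the zero-padded input at this output position is [5 / 2 / -2]. Elementwise product with the kernel and sum: 2·-2 + -2·1.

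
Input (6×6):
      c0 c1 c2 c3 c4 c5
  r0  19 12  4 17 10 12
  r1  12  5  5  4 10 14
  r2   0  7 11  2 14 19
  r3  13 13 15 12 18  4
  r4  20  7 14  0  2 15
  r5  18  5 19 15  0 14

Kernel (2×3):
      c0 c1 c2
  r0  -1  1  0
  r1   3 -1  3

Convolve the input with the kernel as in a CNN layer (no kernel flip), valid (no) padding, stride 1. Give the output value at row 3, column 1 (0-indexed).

The receptive field on the input at this output position is [13 15 12 / 7 14 0]. Elementwise product with the kernel and sum: 13·-1 + 15·1 + 7·3 + 14·-1 + 0·3.

9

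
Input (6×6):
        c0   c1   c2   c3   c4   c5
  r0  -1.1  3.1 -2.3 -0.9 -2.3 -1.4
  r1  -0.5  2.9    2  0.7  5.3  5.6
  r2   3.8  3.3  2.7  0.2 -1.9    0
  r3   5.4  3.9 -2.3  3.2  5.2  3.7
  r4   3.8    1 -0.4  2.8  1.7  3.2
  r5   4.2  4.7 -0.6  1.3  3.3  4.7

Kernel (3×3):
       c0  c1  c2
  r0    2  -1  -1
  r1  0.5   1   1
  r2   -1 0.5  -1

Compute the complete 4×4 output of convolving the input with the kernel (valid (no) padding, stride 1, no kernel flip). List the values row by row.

-3.2 11.4 4.9 12
0.85 -0.6 -3.65 -15.6
3 2.55 14.45 7.65
10.45 3.5 -10.75 -0.55

Output[0,0]: The receptive field on the input at this output position is [-1.1 3.1 -2.3 / -0.5 2.9 2 / 3.8 3.3 2.7]. Elementwise product with the kernel and sum: -1.1·2 + 3.1·-1 + -2.3·-1 + -0.5·0.5 + 2.9·1 + 2·1 + 3.8·-1 + 3.3·0.5 + 2.7·-1.
Output[0,1]: The receptive field on the input at this output position is [3.1 -2.3 -0.9 / 2.9 2 0.7 / 3.3 2.7 0.2]. Elementwise product with the kernel and sum: 3.1·2 + -2.3·-1 + -0.9·-1 + 2.9·0.5 + 2·1 + 0.7·1 + 3.3·-1 + 2.7·0.5 + 0.2·-1.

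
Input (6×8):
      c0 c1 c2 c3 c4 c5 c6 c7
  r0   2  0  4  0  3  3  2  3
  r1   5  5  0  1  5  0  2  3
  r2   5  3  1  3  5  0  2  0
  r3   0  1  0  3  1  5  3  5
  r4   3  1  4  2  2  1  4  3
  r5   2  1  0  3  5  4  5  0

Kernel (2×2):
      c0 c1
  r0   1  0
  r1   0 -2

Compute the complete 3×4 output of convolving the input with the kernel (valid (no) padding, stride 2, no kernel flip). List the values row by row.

-8 2 3 -4
3 -5 -5 -8
1 -2 -6 4

Output[0,0]: The receptive field on the input at this output position is [2 0 / 5 5]. Elementwise product with the kernel and sum: 2·1 + 5·-2.
Output[0,1]: The receptive field on the input at this output position is [4 0 / 0 1]. Elementwise product with the kernel and sum: 4·1 + 1·-2.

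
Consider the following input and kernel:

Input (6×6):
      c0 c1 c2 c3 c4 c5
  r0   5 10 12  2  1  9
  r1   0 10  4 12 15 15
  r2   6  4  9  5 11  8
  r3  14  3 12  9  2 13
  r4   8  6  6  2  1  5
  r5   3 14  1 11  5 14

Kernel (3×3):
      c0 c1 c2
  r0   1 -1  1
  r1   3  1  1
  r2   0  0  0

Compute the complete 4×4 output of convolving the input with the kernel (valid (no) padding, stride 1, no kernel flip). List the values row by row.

Output[0,0]: The receptive field on the input at this output position is [5 10 12 / 0 10 4 / 6 4 9]. Elementwise product with the kernel and sum: 5·1 + 10·-1 + 12·1 + 0·3 + 10·1 + 4·1.
Output[0,1]: The receptive field on the input at this output position is [10 12 2 / 10 4 12 / 4 9 5]. Elementwise product with the kernel and sum: 10·1 + 12·-1 + 2·1 + 10·3 + 4·1 + 12·1.

21 46 50 76
25 44 50 46
68 30 62 44
59 26 26 32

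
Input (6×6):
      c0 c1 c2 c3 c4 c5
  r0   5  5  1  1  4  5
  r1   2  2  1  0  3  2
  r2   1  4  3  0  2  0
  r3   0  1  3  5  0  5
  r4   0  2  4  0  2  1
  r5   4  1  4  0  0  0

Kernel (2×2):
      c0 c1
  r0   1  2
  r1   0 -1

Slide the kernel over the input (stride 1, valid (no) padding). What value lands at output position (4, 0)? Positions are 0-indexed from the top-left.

3

The receptive field on the input at this output position is [0 2 / 4 1]. Elementwise product with the kernel and sum: 0·1 + 2·2 + 1·-1.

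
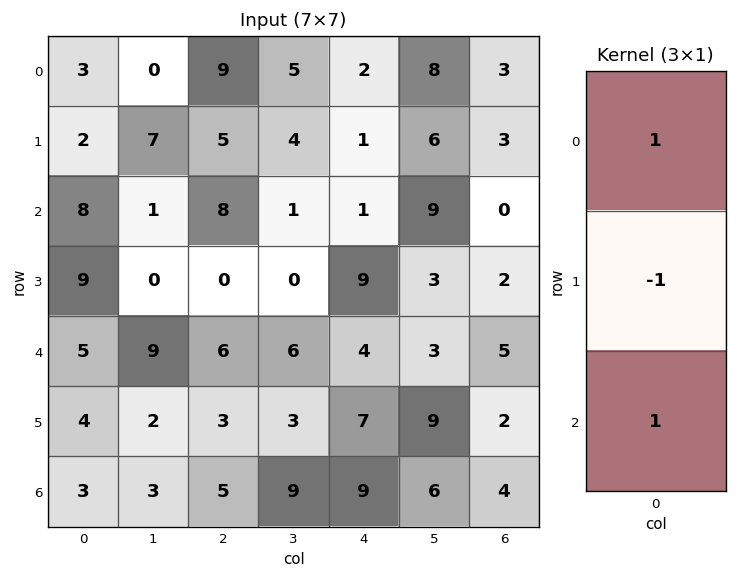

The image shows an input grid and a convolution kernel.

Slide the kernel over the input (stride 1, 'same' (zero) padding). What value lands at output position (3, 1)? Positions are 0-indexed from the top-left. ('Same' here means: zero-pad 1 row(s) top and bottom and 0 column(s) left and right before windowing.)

10

The receptive field on the zero-padded input at this output position is [1 / 0 / 9]. Elementwise product with the kernel and sum: 1·1 + 0·-1 + 9·1.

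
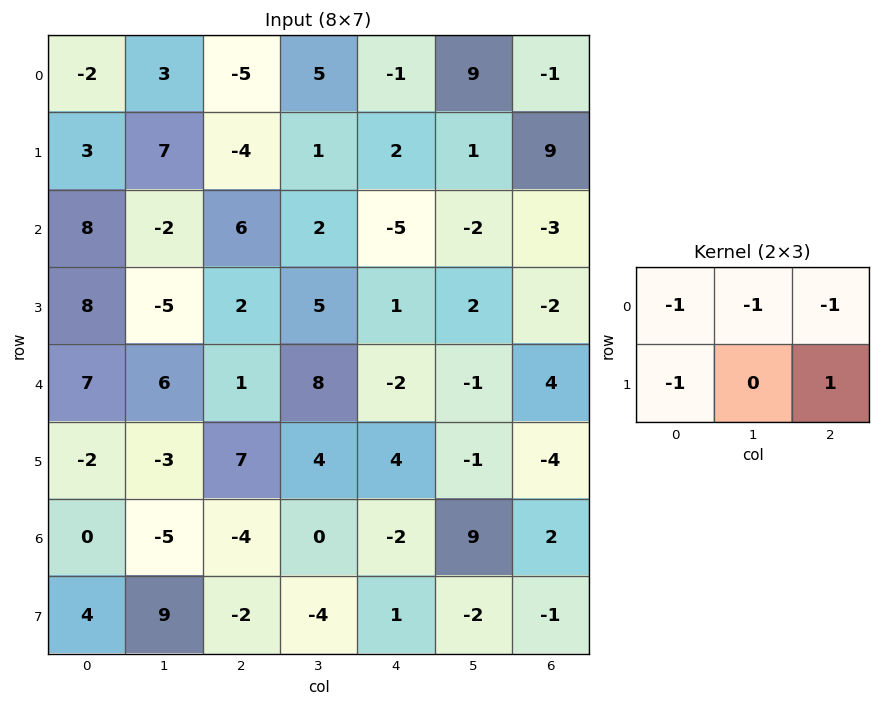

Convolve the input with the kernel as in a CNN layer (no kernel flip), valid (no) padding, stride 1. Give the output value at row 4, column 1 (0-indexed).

The receptive field on the input at this output position is [6 1 8 / -3 7 4]. Elementwise product with the kernel and sum: 6·-1 + 1·-1 + 8·-1 + -3·-1 + 4·1.

-8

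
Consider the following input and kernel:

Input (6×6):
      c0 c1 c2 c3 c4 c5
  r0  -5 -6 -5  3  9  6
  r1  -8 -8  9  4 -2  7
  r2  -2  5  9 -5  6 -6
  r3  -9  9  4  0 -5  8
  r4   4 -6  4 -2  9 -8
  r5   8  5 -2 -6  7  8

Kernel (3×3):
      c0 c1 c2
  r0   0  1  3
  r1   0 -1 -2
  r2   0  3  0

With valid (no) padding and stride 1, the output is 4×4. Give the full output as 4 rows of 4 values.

Output[0,0]: The receptive field on the input at this output position is [-5 -6 -5 / -8 -8 9 / -2 5 9]. Elementwise product with the kernel and sum: -6·1 + -5·3 + -8·-1 + 9·-2 + 5·3.

-16 14 15 33
23 34 -9 10
-3 2 17 4
34 -2 -49 47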